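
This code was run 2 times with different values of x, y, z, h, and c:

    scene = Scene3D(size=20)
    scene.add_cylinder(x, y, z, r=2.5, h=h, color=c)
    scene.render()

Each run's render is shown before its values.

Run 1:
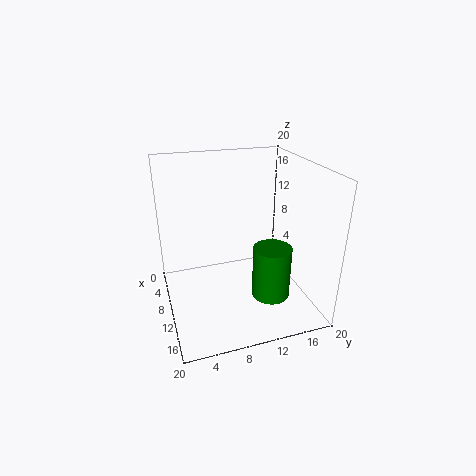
x = 15, y = 13, z = 3.5, h = 7, c = 'green'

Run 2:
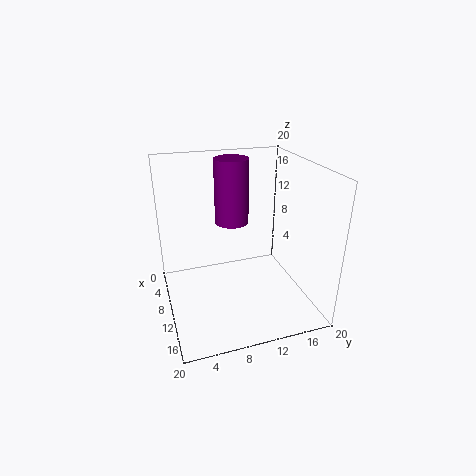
x = 5.5, y = 10.5, z = 10.5, h = 9.5, c = 'purple'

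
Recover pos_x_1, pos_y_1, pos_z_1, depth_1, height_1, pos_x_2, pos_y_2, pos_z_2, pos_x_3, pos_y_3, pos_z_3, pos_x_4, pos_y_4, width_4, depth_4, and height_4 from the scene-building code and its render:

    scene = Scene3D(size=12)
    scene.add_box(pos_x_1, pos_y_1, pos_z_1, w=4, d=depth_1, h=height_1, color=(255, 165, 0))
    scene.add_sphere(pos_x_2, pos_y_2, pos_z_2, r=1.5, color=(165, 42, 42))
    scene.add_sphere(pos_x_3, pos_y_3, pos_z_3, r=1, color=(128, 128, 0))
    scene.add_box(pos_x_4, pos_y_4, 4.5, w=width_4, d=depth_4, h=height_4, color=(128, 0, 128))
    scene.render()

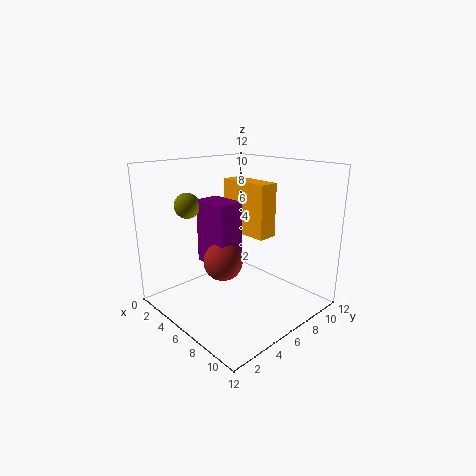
pos_x_1 = 5.5
pos_y_1 = 5
pos_z_1 = 7
depth_1 = 1.5
height_1 = 4
pos_x_2 = 7
pos_y_2 = 3.5
pos_z_2 = 5
pos_x_3 = 4
pos_y_3 = 2.5
pos_z_3 = 9
pos_x_4 = 4.5
pos_y_4 = 3
width_4 = 3
depth_4 = 2
height_4 = 5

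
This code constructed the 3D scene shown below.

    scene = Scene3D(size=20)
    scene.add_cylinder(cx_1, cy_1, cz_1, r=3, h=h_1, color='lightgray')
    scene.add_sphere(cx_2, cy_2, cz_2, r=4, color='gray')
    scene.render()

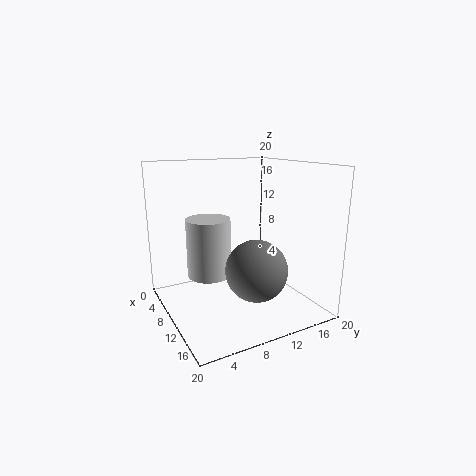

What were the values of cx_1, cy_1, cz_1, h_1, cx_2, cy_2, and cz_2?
cx_1 = 9; cy_1 = 6; cz_1 = 5; h_1 = 8; cx_2 = 15; cy_2 = 10; cz_2 = 7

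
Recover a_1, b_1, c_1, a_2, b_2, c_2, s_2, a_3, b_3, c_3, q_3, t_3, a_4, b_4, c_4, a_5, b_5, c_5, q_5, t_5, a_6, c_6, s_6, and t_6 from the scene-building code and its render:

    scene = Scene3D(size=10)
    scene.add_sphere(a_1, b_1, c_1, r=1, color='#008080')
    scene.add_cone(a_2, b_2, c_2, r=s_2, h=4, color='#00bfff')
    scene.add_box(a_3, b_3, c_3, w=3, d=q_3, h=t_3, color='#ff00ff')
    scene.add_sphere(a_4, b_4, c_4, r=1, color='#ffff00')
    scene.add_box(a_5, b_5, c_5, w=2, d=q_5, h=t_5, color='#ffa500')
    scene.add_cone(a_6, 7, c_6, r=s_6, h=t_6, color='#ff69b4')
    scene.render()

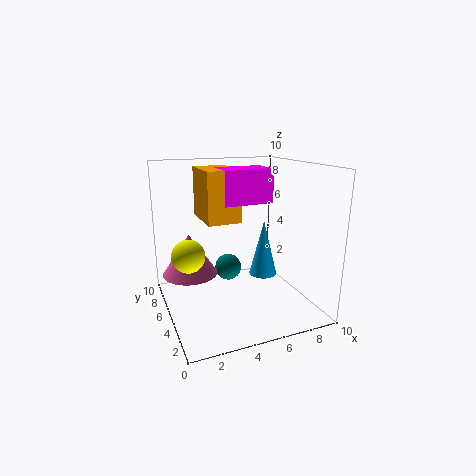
a_1 = 5
b_1 = 7
c_1 = 2
a_2 = 7
b_2 = 5
c_2 = 2
s_2 = 1
a_3 = 3
b_3 = 2
c_3 = 8
q_3 = 2
t_3 = 2
a_4 = 1
b_4 = 3
c_4 = 5
a_5 = 2
b_5 = 2
c_5 = 7
q_5 = 3
t_5 = 3
a_6 = 2
c_6 = 2
s_6 = 2
t_6 = 3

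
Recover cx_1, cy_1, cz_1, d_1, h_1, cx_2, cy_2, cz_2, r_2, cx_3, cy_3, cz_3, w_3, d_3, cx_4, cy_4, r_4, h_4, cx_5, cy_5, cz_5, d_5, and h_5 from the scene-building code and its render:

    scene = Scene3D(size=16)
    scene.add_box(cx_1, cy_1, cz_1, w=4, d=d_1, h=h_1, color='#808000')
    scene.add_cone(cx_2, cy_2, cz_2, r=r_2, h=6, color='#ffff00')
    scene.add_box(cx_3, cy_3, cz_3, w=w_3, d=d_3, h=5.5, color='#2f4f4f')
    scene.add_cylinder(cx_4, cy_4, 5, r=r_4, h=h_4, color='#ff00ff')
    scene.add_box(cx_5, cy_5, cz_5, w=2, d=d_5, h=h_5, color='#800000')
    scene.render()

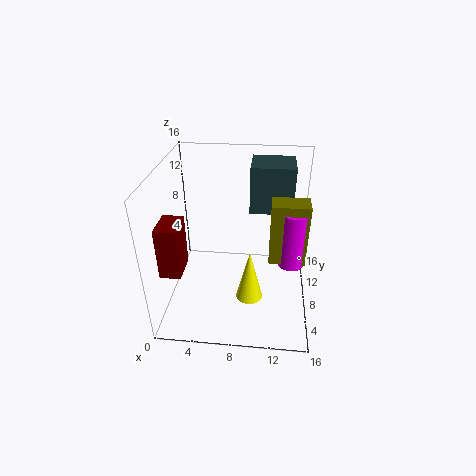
cx_1 = 11.5
cy_1 = 7
cz_1 = 5.5
d_1 = 2.5
h_1 = 7
cx_2 = 9.5
cy_2 = 6
cz_2 = 1.5
r_2 = 1.5
cx_3 = 9
cy_3 = 11
cz_3 = 9.5
w_3 = 5
d_3 = 4.5
cx_4 = 14
cy_4 = 8
r_4 = 1.5
h_4 = 6.5
cx_5 = 1.5
cy_5 = 0.5
cz_5 = 8
d_5 = 3
h_5 = 5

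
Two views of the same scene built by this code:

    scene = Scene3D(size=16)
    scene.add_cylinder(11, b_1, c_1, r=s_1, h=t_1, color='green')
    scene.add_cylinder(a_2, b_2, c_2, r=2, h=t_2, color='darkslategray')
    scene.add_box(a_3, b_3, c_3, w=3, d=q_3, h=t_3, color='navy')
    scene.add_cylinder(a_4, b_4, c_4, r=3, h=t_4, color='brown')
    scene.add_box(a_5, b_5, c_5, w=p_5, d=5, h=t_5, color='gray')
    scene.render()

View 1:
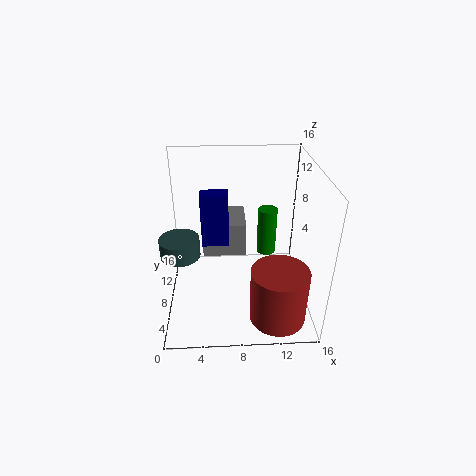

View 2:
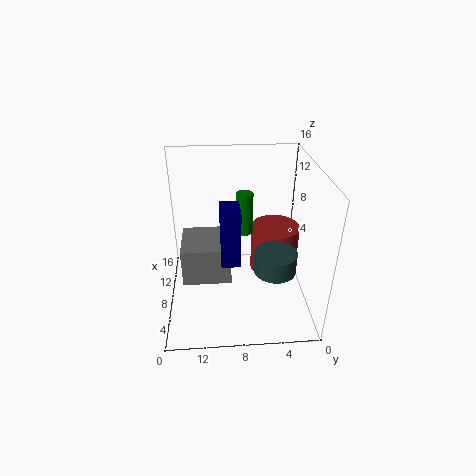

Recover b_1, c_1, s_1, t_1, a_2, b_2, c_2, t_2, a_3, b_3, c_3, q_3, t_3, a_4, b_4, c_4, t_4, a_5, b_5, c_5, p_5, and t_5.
b_1 = 7; c_1 = 7; s_1 = 1; t_1 = 5; a_2 = 2; b_2 = 5; c_2 = 8; t_2 = 2; a_3 = 4; b_3 = 8; c_3 = 7; q_3 = 2; t_3 = 6; a_4 = 12; b_4 = 3; c_4 = 1; t_4 = 6; a_5 = 4; b_5 = 9; c_5 = 5; p_5 = 5; t_5 = 4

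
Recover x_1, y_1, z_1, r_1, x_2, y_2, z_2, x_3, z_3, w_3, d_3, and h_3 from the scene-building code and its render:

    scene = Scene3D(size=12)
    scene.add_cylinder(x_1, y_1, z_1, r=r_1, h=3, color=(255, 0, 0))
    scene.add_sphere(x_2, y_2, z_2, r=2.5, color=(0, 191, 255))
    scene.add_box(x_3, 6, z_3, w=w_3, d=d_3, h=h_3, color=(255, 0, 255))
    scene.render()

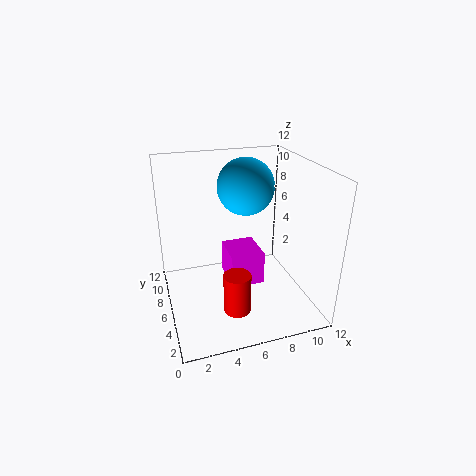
x_1 = 4.5, y_1 = 1.5, z_1 = 2.5, r_1 = 1, x_2 = 7.5, y_2 = 8.5, z_2 = 9.5, x_3 = 5.5, z_3 = 1, w_3 = 3, d_3 = 3.5, h_3 = 3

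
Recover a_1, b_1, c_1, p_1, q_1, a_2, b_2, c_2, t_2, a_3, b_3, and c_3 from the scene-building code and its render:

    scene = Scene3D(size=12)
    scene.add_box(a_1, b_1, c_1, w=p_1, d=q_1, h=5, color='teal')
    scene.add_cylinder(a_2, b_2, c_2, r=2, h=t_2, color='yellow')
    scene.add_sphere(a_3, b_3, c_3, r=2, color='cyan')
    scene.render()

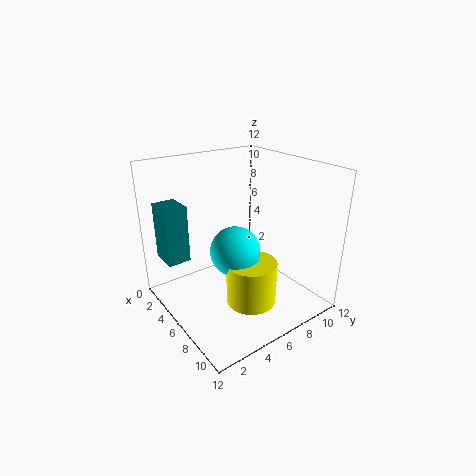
a_1 = 0.5; b_1 = 1; c_1 = 3.5; p_1 = 2.5; q_1 = 2; a_2 = 8.5; b_2 = 5.5; c_2 = 1.5; t_2 = 3.5; a_3 = 7; b_3 = 5; c_3 = 5.5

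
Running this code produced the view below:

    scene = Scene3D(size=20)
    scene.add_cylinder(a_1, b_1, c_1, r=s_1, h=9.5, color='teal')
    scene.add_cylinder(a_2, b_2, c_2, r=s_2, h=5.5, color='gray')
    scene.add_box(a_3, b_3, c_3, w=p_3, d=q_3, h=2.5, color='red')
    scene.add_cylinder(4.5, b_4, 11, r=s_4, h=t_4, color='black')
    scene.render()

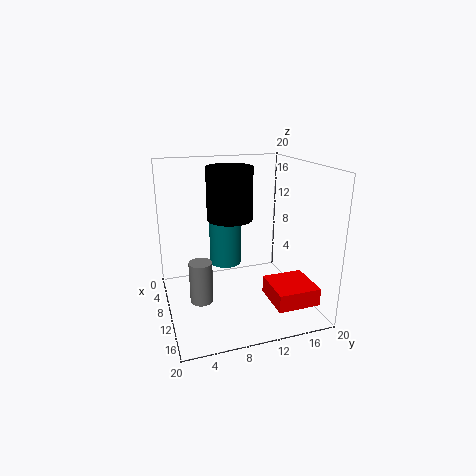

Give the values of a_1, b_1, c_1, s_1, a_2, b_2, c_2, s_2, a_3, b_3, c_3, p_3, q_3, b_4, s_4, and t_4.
a_1 = 3.5; b_1 = 10; c_1 = 3.5; s_1 = 2.5; a_2 = 13; b_2 = 4; c_2 = 3; s_2 = 1.5; a_3 = 11; b_3 = 13.5; c_3 = 1.5; p_3 = 6; q_3 = 6; b_4 = 10.5; s_4 = 3.5; t_4 = 8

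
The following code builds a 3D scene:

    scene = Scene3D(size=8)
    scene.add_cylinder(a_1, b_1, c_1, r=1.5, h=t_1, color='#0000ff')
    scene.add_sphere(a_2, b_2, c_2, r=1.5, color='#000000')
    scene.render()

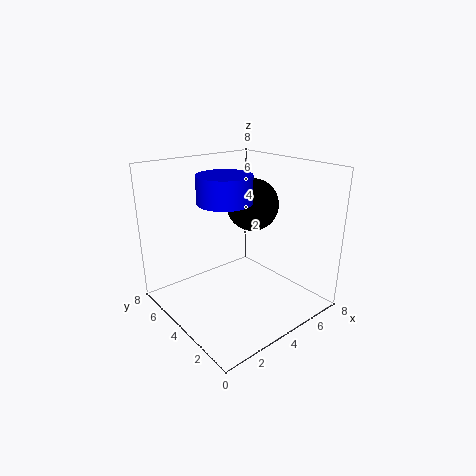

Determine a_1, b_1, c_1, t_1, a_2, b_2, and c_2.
a_1 = 3.5, b_1 = 4.5, c_1 = 6, t_1 = 1.5, a_2 = 5.5, b_2 = 4.5, c_2 = 5.5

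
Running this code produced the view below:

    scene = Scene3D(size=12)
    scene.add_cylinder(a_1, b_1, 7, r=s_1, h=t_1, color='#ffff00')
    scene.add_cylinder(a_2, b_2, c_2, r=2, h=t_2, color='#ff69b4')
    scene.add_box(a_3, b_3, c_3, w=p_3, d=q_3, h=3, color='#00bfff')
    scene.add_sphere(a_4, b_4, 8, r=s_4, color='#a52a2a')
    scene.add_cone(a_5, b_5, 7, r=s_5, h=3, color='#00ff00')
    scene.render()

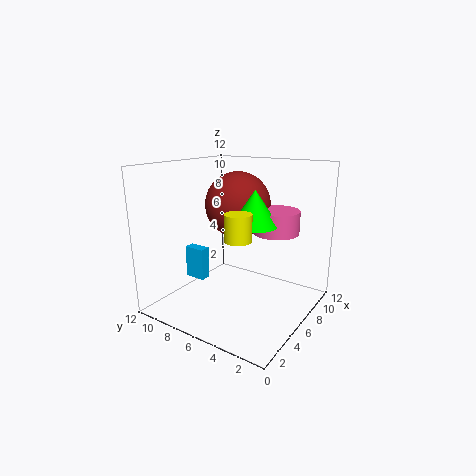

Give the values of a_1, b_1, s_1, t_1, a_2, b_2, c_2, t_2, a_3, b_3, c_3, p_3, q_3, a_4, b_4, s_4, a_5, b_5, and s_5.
a_1 = 3; b_1 = 4; s_1 = 1; t_1 = 2; a_2 = 9; b_2 = 4; c_2 = 6; t_2 = 2; a_3 = 6; b_3 = 10; c_3 = 1; p_3 = 1; q_3 = 2; a_4 = 9; b_4 = 8; s_4 = 3; a_5 = 7; b_5 = 5; s_5 = 2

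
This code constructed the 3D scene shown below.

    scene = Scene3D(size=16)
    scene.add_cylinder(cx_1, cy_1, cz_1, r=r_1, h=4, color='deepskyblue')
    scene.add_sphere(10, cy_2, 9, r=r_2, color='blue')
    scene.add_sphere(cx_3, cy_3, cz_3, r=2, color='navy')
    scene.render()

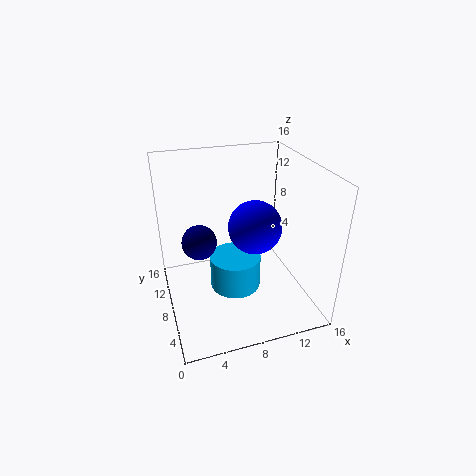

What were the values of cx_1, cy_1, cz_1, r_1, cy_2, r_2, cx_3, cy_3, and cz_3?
cx_1 = 8; cy_1 = 9; cz_1 = 1; r_1 = 3; cy_2 = 8; r_2 = 3; cx_3 = 4; cy_3 = 10; cz_3 = 7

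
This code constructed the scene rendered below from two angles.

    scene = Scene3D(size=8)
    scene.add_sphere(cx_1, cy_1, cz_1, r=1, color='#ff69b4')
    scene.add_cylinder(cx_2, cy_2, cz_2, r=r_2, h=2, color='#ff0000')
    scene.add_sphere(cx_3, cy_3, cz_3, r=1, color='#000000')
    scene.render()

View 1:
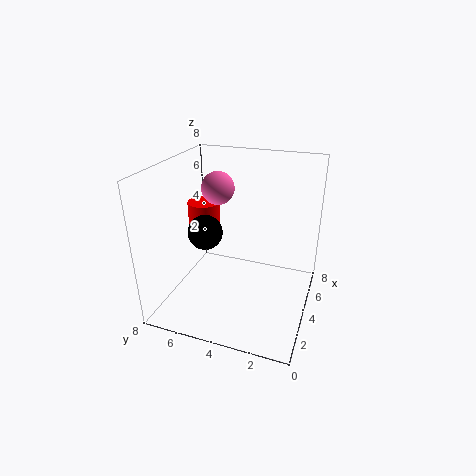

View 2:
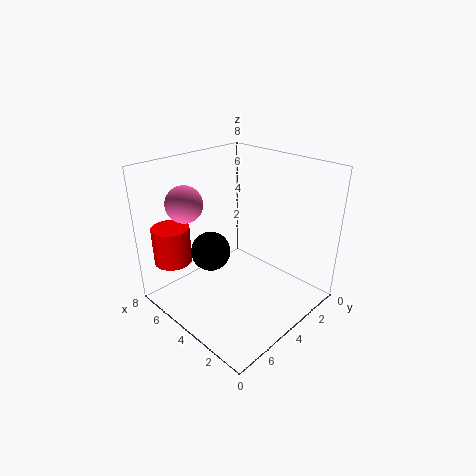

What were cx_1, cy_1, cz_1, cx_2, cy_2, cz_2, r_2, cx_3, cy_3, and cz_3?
cx_1 = 6; cy_1 = 6; cz_1 = 6; cx_2 = 6; cy_2 = 7; cz_2 = 3; r_2 = 1; cx_3 = 4; cy_3 = 6; cz_3 = 4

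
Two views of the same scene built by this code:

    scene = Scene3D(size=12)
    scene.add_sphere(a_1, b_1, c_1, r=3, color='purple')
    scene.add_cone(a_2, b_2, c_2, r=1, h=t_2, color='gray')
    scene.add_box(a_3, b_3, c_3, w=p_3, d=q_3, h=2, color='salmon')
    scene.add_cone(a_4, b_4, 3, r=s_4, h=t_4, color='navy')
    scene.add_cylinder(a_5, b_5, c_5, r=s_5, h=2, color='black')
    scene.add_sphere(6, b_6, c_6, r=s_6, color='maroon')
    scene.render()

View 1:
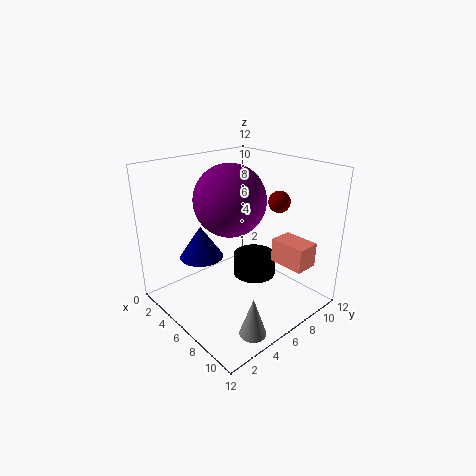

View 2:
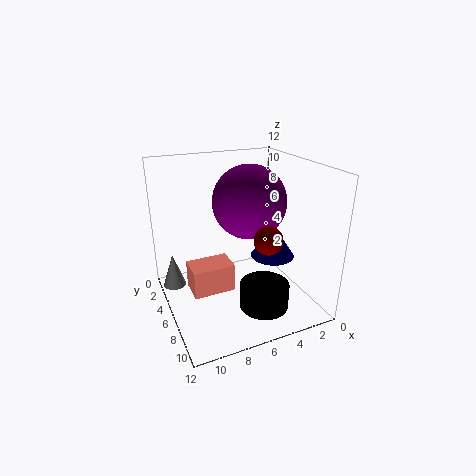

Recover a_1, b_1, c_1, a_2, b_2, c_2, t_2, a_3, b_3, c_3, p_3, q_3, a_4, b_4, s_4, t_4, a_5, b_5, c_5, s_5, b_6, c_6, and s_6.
a_1 = 5; b_1 = 6; c_1 = 9; a_2 = 11; b_2 = 3; c_2 = 1; t_2 = 3; a_3 = 8; b_3 = 8; c_3 = 4; p_3 = 3; q_3 = 2; a_4 = 2; b_4 = 5; s_4 = 2; t_4 = 3; a_5 = 5; b_5 = 9; c_5 = 1; s_5 = 2; b_6 = 11; c_6 = 8; s_6 = 1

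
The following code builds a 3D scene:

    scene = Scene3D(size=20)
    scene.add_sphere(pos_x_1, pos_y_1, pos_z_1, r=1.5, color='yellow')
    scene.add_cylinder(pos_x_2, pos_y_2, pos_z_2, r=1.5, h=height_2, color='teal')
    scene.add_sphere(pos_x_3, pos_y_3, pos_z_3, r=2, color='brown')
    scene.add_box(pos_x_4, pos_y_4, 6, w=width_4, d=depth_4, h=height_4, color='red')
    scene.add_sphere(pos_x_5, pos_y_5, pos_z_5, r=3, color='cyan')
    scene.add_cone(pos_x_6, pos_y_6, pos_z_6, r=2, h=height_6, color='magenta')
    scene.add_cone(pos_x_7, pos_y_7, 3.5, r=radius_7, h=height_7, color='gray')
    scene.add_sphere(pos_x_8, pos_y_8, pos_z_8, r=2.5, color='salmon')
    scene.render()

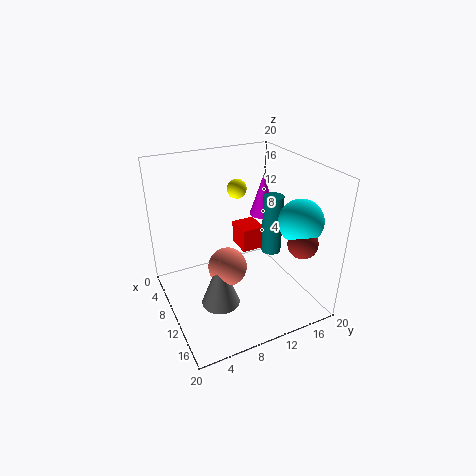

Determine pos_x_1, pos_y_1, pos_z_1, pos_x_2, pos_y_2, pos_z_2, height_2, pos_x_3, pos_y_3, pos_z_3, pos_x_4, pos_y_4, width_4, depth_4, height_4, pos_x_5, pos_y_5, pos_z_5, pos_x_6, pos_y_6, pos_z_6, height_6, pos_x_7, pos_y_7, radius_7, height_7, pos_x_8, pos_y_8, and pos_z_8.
pos_x_1 = 3.5
pos_y_1 = 13
pos_z_1 = 14.5
pos_x_2 = 8.5
pos_y_2 = 16.5
pos_z_2 = 5.5
height_2 = 9
pos_x_3 = 16
pos_y_3 = 16.5
pos_z_3 = 10.5
pos_x_4 = 4
pos_y_4 = 12
width_4 = 4
depth_4 = 3.5
height_4 = 3.5
pos_x_5 = 14.5
pos_y_5 = 17
pos_z_5 = 13
pos_x_6 = 5.5
pos_y_6 = 16.5
pos_z_6 = 10.5
height_6 = 6.5
pos_x_7 = 14
pos_y_7 = 5.5
radius_7 = 2.5
height_7 = 6.5
pos_x_8 = 13
pos_y_8 = 7
pos_z_8 = 8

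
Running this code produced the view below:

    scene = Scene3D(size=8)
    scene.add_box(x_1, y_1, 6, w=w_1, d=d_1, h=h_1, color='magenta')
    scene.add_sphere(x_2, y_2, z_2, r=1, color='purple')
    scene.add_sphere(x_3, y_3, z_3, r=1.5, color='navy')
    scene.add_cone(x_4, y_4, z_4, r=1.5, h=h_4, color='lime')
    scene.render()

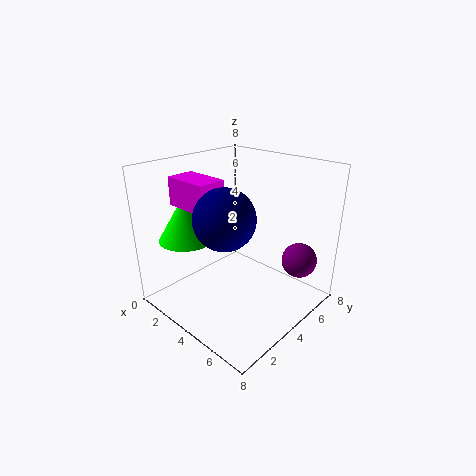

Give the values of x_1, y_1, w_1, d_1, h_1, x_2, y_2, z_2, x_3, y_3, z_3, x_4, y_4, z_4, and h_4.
x_1 = 1.5, y_1 = 1.5, w_1 = 2.5, d_1 = 1.5, h_1 = 1.5, x_2 = 6.5, y_2 = 6.5, z_2 = 2.5, x_3 = 5, y_3 = 2, z_3 = 6, x_4 = 2, y_4 = 2, z_4 = 4, h_4 = 2.5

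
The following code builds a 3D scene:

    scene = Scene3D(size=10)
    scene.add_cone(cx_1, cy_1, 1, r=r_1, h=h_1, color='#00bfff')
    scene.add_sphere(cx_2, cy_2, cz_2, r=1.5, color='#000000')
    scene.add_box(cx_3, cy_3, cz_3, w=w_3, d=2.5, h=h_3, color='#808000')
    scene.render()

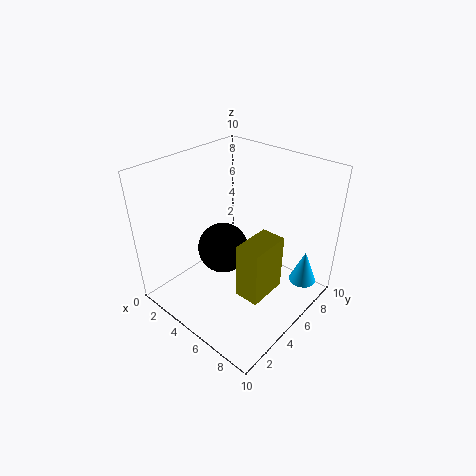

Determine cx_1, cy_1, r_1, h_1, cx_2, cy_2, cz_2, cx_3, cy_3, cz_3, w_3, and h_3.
cx_1 = 8.5; cy_1 = 8.5; r_1 = 1; h_1 = 2.5; cx_2 = 6; cy_2 = 2.5; cz_2 = 6; cx_3 = 7.5; cy_3 = 2; cz_3 = 3.5; w_3 = 1.5; h_3 = 3.5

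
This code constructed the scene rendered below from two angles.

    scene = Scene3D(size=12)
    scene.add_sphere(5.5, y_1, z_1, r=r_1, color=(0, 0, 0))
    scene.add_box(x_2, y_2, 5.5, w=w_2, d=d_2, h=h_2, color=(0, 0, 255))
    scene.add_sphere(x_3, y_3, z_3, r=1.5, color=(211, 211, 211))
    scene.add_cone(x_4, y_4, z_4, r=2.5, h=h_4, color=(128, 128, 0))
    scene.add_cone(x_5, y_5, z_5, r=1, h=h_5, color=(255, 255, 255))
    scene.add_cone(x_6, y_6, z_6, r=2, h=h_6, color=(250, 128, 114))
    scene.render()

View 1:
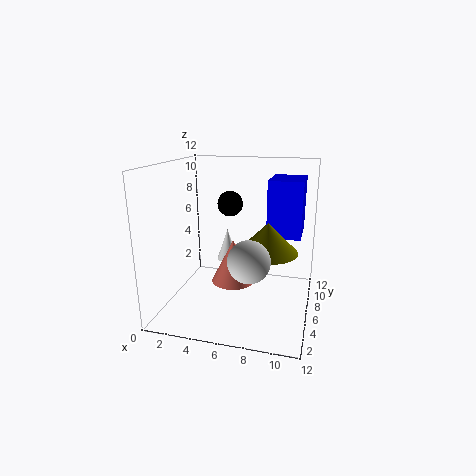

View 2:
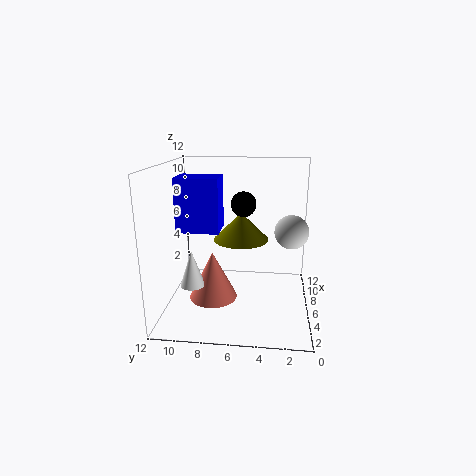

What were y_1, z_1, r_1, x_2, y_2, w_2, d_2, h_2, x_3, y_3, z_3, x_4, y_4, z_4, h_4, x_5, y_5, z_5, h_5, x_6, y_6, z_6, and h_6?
y_1 = 5.5; z_1 = 9; r_1 = 1; x_2 = 8; y_2 = 8; w_2 = 3; d_2 = 4; h_2 = 5; x_3 = 8; y_3 = 1.5; z_3 = 6; x_4 = 8.5; y_4 = 6; z_4 = 5; h_4 = 2.5; x_5 = 4; y_5 = 9.5; z_5 = 2.5; h_5 = 3; x_6 = 5; y_6 = 8; z_6 = 1; h_6 = 4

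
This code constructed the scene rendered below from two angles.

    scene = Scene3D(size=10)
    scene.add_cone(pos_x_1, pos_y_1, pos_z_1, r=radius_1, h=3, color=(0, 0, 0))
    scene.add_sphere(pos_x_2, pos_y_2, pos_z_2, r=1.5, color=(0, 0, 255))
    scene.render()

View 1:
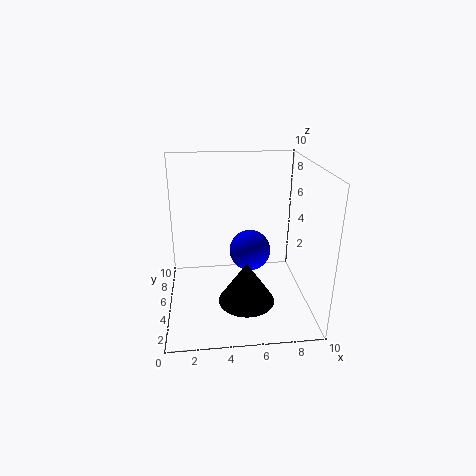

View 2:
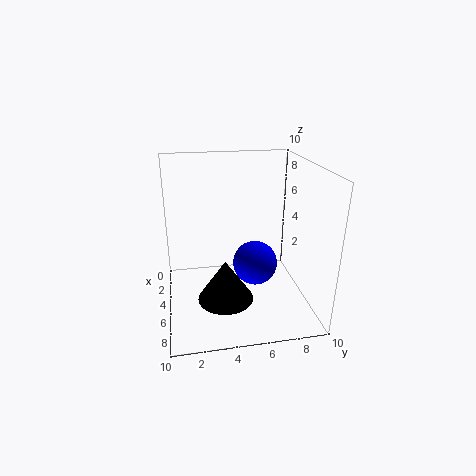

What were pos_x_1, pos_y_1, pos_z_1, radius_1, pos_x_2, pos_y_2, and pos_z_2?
pos_x_1 = 5.5; pos_y_1 = 4; pos_z_1 = 0.5; radius_1 = 2; pos_x_2 = 6; pos_y_2 = 6; pos_z_2 = 3.5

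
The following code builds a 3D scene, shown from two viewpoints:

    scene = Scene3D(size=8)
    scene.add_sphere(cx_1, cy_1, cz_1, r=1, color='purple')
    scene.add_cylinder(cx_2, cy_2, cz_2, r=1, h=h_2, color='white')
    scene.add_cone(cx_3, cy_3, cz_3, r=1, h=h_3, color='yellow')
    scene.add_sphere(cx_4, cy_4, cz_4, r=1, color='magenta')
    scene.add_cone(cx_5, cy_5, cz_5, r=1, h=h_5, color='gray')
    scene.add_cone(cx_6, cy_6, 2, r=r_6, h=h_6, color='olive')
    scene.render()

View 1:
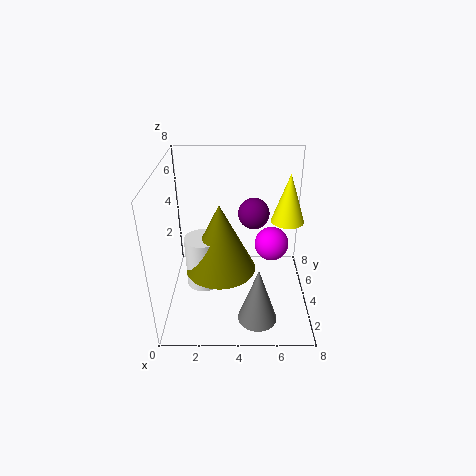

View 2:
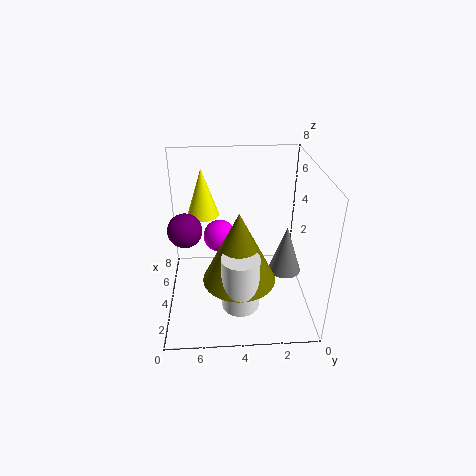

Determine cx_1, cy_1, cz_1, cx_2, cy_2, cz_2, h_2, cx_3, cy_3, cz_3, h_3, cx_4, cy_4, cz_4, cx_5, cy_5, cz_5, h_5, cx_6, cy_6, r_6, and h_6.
cx_1 = 5, cy_1 = 7, cz_1 = 4, cx_2 = 2, cy_2 = 4, cz_2 = 1, h_2 = 3, cx_3 = 7, cy_3 = 6, cz_3 = 4, h_3 = 3, cx_4 = 6, cy_4 = 5, cz_4 = 3, cx_5 = 5, cy_5 = 1, cz_5 = 1, h_5 = 3, cx_6 = 3, cy_6 = 4, r_6 = 2, h_6 = 4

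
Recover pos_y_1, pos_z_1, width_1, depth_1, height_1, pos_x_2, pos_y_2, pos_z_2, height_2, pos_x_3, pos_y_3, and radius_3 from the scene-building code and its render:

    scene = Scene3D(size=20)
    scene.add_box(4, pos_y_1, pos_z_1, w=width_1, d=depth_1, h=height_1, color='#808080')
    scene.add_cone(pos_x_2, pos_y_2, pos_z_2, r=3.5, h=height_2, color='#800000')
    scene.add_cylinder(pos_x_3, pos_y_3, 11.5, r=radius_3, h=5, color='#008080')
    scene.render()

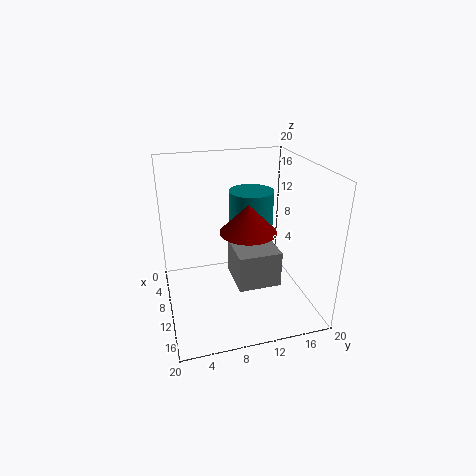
pos_y_1 = 10, pos_z_1 = 1.5, width_1 = 7, depth_1 = 6.5, height_1 = 5.5, pos_x_2 = 14.5, pos_y_2 = 10, pos_z_2 = 13, height_2 = 3.5, pos_x_3 = 9.5, pos_y_3 = 12, radius_3 = 3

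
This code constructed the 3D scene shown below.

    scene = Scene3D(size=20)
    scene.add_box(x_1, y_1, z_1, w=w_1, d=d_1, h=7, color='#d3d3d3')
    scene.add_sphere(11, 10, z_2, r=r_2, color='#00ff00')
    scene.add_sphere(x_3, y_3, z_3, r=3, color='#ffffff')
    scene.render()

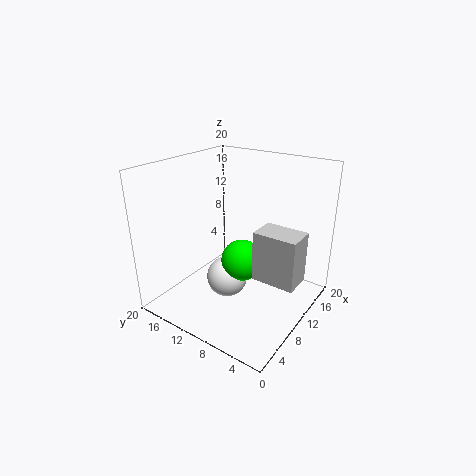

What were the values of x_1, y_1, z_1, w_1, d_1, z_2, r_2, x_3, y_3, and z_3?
x_1 = 9; y_1 = 1; z_1 = 5; w_1 = 4; d_1 = 6; z_2 = 6; r_2 = 3; x_3 = 10; y_3 = 12; z_3 = 3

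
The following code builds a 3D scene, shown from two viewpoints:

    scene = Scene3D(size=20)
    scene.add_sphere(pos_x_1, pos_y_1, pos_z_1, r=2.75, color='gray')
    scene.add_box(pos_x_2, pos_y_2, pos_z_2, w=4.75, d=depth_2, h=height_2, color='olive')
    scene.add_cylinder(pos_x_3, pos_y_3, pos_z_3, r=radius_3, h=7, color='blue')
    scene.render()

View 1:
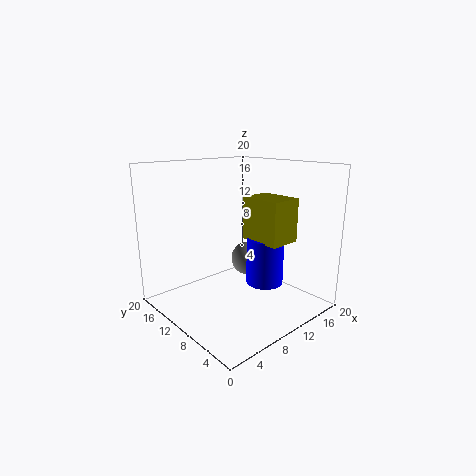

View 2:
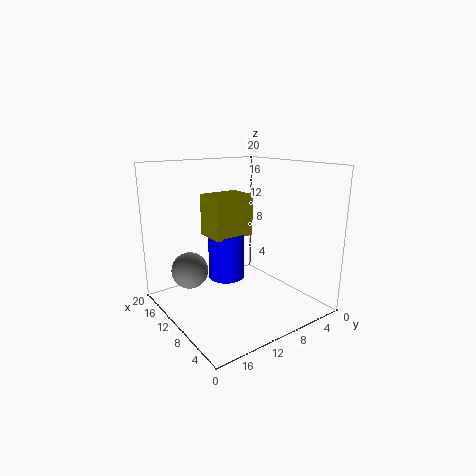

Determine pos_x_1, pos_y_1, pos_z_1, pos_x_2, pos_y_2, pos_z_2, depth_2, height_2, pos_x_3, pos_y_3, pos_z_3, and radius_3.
pos_x_1 = 16.25; pos_y_1 = 14.5; pos_z_1 = 4; pos_x_2 = 12.5; pos_y_2 = 5.5; pos_z_2 = 9; depth_2 = 6.25; height_2 = 6.25; pos_x_3 = 14.5; pos_y_3 = 9; pos_z_3 = 2.25; radius_3 = 2.75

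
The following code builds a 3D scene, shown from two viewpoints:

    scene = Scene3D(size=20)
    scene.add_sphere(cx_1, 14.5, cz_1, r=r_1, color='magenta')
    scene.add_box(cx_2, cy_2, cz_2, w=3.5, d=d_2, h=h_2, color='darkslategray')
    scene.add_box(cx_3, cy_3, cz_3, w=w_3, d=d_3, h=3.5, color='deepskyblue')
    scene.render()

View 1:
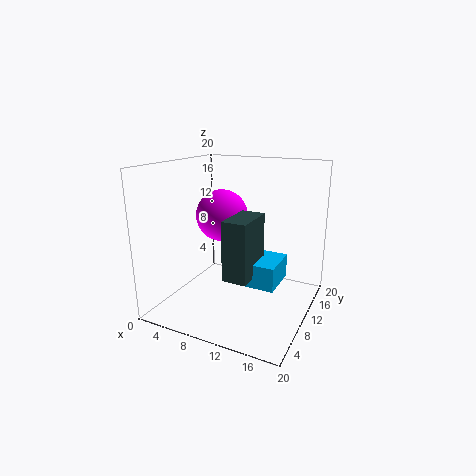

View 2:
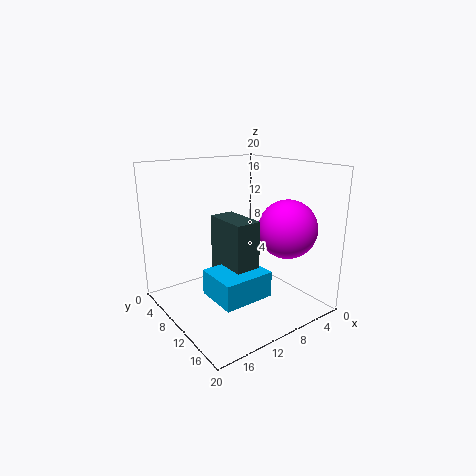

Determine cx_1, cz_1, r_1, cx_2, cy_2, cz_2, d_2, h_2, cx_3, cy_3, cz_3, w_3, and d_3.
cx_1 = 5
cz_1 = 11.5
r_1 = 4
cx_2 = 9
cy_2 = 7
cz_2 = 4.5
d_2 = 6.5
h_2 = 8.5
cx_3 = 8.5
cy_3 = 9.5
cz_3 = 3
w_3 = 7
d_3 = 6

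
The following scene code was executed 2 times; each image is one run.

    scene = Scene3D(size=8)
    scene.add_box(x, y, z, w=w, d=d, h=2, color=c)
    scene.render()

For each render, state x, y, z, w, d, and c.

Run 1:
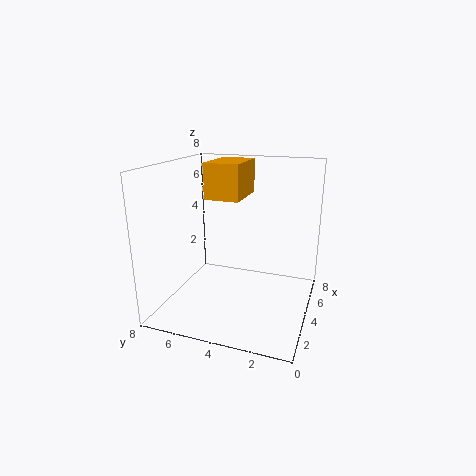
x = 4, y = 4, z = 6, w = 3, d = 2, c = 'orange'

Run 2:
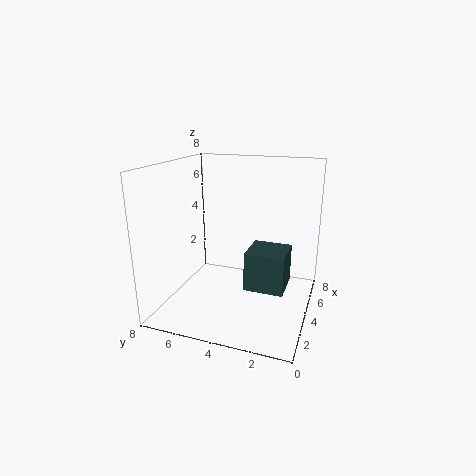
x = 2, y = 1, z = 2, w = 2, d = 2, c = 'darkslategray'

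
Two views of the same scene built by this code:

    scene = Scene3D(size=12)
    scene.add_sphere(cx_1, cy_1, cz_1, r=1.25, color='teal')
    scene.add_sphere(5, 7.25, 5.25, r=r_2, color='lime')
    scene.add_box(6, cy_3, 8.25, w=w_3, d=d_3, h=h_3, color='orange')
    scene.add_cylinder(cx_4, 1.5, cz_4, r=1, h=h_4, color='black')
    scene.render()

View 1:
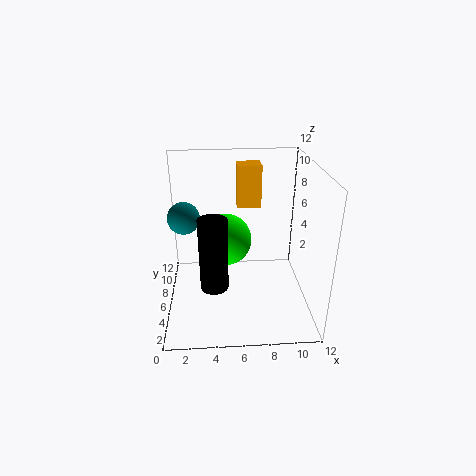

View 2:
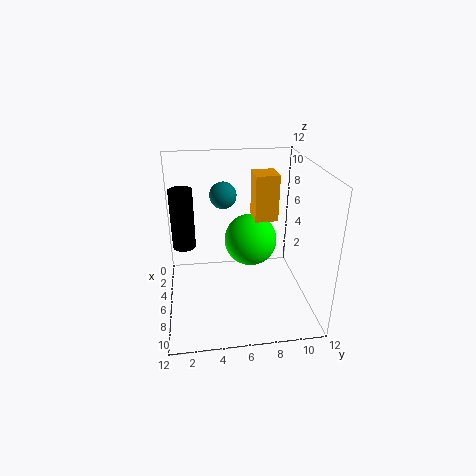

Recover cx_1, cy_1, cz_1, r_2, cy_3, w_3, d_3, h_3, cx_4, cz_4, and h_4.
cx_1 = 1.75
cy_1 = 5.25
cz_1 = 8.25
r_2 = 2.25
cy_3 = 7
w_3 = 2
d_3 = 1.75
h_3 = 3.5
cx_4 = 4
cz_4 = 4.5
h_4 = 5.25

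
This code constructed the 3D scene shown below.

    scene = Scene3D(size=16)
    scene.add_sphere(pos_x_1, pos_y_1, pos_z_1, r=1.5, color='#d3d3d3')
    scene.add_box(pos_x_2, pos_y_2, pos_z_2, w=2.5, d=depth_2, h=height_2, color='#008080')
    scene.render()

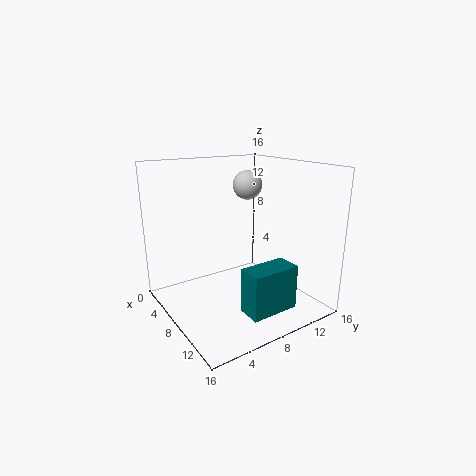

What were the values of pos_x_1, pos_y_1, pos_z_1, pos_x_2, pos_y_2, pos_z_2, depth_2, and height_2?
pos_x_1 = 9
pos_y_1 = 8.5
pos_z_1 = 14
pos_x_2 = 13
pos_y_2 = 5
pos_z_2 = 2.5
depth_2 = 5
height_2 = 4.5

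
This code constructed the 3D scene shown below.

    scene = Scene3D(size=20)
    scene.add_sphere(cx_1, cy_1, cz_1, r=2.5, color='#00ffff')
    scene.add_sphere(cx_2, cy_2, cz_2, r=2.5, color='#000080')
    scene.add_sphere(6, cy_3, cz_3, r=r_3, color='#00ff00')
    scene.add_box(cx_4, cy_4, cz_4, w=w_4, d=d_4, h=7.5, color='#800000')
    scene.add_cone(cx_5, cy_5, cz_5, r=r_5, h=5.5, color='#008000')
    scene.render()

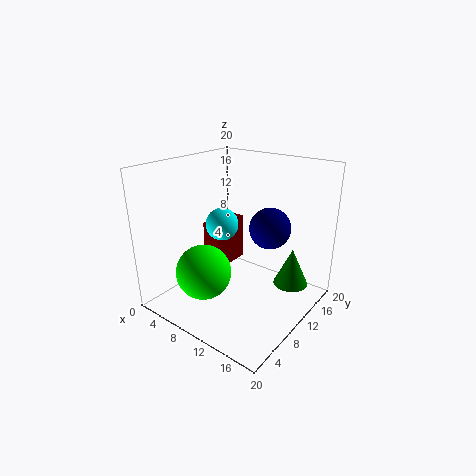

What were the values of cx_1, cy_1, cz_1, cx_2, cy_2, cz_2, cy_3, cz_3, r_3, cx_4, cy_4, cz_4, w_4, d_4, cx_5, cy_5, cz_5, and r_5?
cx_1 = 5; cy_1 = 12.5; cz_1 = 10; cx_2 = 16; cy_2 = 8.5; cz_2 = 13.5; cy_3 = 7; cz_3 = 4.5; r_3 = 4; cx_4 = 1.5; cy_4 = 12; cz_4 = 2; w_4 = 3; d_4 = 6.5; cx_5 = 16; cy_5 = 15; cz_5 = 2.5; r_5 = 2.5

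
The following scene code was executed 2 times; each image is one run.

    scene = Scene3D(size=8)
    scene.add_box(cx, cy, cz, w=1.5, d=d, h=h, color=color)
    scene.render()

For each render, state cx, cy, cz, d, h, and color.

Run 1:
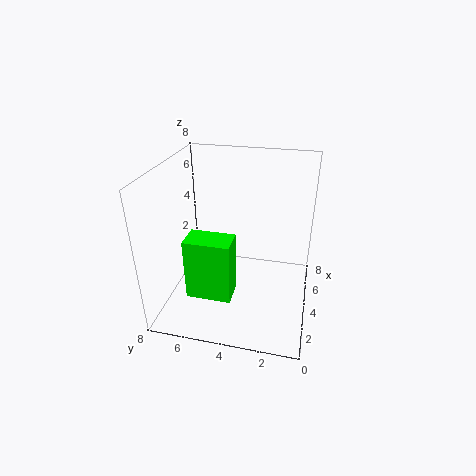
cx = 2; cy = 4; cz = 1; d = 2.5; h = 3.5; color = 'lime'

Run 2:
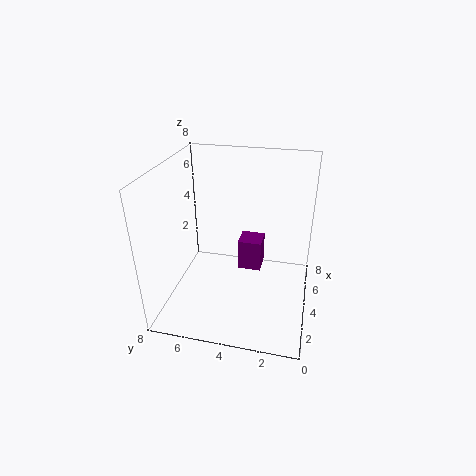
cx = 6; cy = 3; cz = 0.5; d = 1.5; h = 2; color = 'purple'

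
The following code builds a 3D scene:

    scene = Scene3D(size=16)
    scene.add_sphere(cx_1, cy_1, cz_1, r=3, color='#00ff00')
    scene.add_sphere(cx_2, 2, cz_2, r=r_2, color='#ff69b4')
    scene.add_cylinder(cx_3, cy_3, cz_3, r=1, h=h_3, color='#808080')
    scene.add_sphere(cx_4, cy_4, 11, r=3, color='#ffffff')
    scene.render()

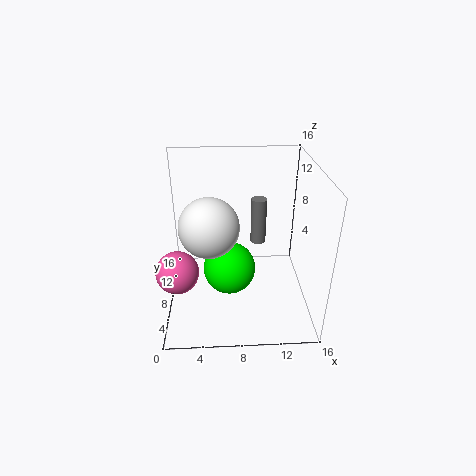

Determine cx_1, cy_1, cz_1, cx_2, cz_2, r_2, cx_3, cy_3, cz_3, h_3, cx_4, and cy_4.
cx_1 = 7
cy_1 = 8
cz_1 = 4
cx_2 = 2
cz_2 = 8
r_2 = 2
cx_3 = 11
cy_3 = 14
cz_3 = 4
h_3 = 6
cx_4 = 5
cy_4 = 5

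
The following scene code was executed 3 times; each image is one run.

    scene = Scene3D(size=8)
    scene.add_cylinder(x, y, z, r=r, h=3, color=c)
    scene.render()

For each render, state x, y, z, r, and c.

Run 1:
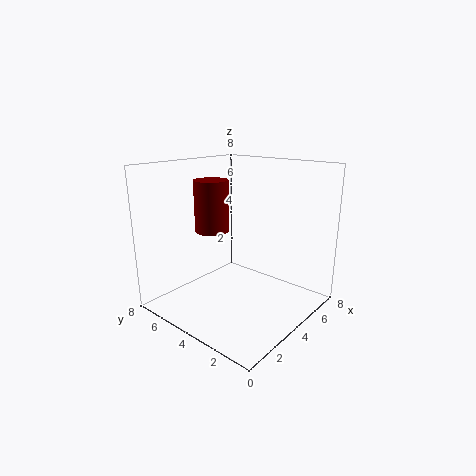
x = 4; y = 6; z = 4; r = 1; c = 'maroon'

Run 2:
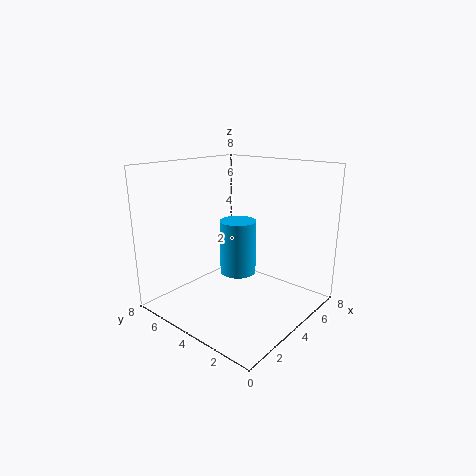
x = 4; y = 4; z = 2; r = 1; c = 'deepskyblue'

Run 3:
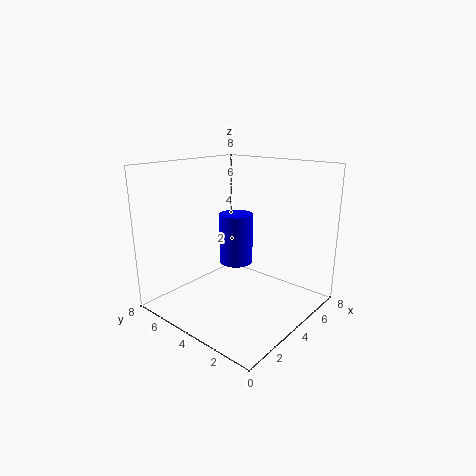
x = 5; y = 5; z = 2; r = 1; c = 'blue'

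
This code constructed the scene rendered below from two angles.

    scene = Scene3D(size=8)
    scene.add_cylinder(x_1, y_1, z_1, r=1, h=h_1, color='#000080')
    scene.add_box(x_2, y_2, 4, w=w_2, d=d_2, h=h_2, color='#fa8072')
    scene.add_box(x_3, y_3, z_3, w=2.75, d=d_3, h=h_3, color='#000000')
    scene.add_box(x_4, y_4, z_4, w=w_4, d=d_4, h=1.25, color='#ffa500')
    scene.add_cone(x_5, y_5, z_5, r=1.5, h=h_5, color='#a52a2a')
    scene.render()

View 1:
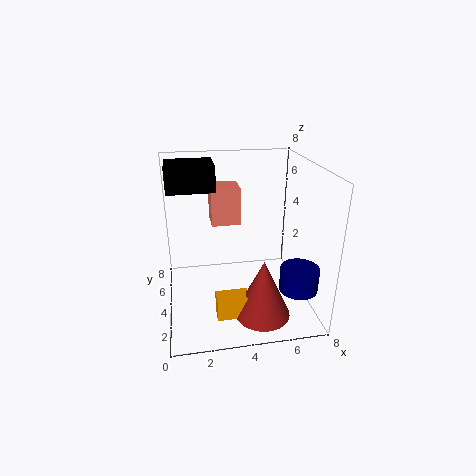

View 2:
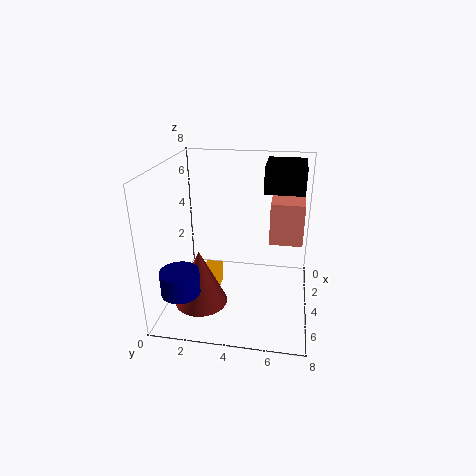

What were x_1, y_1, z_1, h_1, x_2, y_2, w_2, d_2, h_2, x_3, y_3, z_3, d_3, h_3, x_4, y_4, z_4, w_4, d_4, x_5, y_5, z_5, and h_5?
x_1 = 6.75, y_1 = 1.5, z_1 = 2, h_1 = 1.25, x_2 = 2.75, y_2 = 5.75, w_2 = 1.75, d_2 = 1.75, h_2 = 2.25, x_3 = 0.25, y_3 = 5.25, z_3 = 6.25, d_3 = 2.25, h_3 = 1.5, x_4 = 2.5, y_4 = 1.75, z_4 = 0.25, w_4 = 1.75, d_4 = 1, x_5 = 5, y_5 = 2, z_5 = 0.25, h_5 = 3.25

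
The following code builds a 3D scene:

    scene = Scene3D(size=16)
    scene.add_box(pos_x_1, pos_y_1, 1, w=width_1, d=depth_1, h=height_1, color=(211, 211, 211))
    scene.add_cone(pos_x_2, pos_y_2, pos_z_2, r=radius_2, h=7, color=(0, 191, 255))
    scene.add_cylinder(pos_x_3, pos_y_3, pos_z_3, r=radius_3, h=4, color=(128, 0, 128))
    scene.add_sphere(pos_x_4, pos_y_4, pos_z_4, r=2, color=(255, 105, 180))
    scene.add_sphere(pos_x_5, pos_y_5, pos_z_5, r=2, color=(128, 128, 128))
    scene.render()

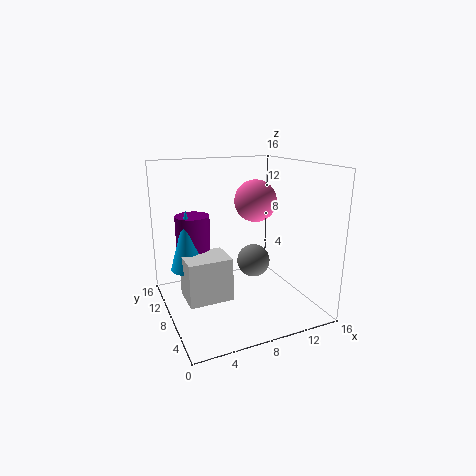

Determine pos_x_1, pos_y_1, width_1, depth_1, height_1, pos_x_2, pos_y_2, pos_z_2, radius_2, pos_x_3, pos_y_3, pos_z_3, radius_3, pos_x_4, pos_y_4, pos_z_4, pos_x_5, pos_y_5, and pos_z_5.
pos_x_1 = 2; pos_y_1 = 7; width_1 = 5; depth_1 = 4; height_1 = 5; pos_x_2 = 3; pos_y_2 = 11; pos_z_2 = 4; radius_2 = 2; pos_x_3 = 4; pos_y_3 = 12; pos_z_3 = 6; radius_3 = 2; pos_x_4 = 8; pos_y_4 = 4; pos_z_4 = 13; pos_x_5 = 11; pos_y_5 = 10; pos_z_5 = 4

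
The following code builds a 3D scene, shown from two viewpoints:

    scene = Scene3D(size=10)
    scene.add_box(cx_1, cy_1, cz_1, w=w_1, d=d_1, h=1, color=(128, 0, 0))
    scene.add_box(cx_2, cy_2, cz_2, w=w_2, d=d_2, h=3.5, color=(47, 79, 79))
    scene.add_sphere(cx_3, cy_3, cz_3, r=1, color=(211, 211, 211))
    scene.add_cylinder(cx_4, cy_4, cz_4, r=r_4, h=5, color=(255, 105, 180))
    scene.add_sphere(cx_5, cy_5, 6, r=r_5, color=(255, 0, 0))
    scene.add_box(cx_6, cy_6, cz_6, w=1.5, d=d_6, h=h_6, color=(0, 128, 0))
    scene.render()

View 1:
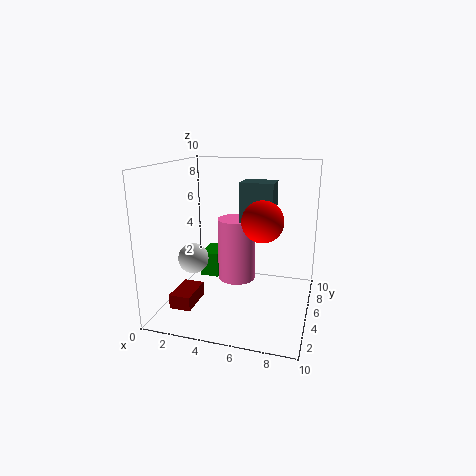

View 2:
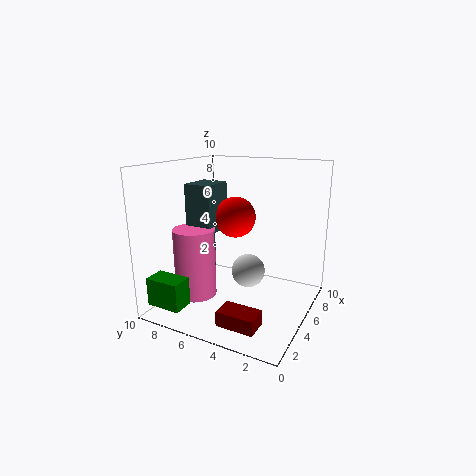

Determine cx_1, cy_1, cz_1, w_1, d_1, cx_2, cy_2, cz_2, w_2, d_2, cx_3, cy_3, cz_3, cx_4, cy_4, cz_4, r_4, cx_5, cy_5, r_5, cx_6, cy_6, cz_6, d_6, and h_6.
cx_1 = 1
cy_1 = 2
cz_1 = 0.5
w_1 = 1.5
d_1 = 2.5
cx_2 = 4.5
cy_2 = 7
cz_2 = 5
w_2 = 2.5
d_2 = 2
cx_3 = 2.5
cy_3 = 3
cz_3 = 4
cx_4 = 4
cy_4 = 8
cz_4 = 0.5
r_4 = 1.5
cx_5 = 6.5
cy_5 = 6
r_5 = 1.5
cx_6 = 1
cy_6 = 7.5
cz_6 = 0.5
d_6 = 2.5
h_6 = 2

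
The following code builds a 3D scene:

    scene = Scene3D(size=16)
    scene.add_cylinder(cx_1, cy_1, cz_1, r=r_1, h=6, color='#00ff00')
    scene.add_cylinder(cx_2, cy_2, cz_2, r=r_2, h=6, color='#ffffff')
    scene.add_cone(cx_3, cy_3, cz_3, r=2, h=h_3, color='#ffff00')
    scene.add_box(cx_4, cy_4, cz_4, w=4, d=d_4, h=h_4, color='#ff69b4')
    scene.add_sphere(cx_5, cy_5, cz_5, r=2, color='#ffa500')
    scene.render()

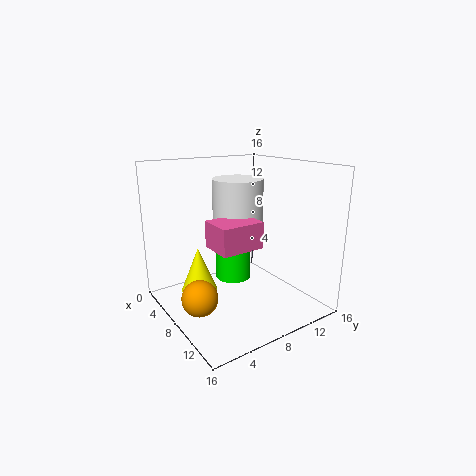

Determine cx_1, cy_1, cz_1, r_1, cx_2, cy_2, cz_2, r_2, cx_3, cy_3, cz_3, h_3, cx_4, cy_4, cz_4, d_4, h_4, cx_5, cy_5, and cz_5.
cx_1 = 7
cy_1 = 8
cz_1 = 3
r_1 = 2
cx_2 = 5
cy_2 = 10
cz_2 = 8
r_2 = 3
cx_3 = 6
cy_3 = 4
cz_3 = 2
h_3 = 5
cx_4 = 6
cy_4 = 5
cz_4 = 7
d_4 = 5
h_4 = 3
cx_5 = 8
cy_5 = 3
cz_5 = 2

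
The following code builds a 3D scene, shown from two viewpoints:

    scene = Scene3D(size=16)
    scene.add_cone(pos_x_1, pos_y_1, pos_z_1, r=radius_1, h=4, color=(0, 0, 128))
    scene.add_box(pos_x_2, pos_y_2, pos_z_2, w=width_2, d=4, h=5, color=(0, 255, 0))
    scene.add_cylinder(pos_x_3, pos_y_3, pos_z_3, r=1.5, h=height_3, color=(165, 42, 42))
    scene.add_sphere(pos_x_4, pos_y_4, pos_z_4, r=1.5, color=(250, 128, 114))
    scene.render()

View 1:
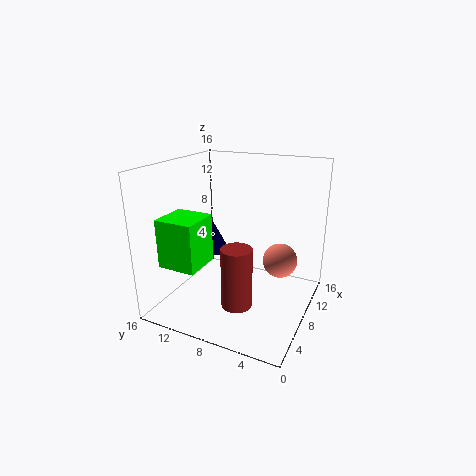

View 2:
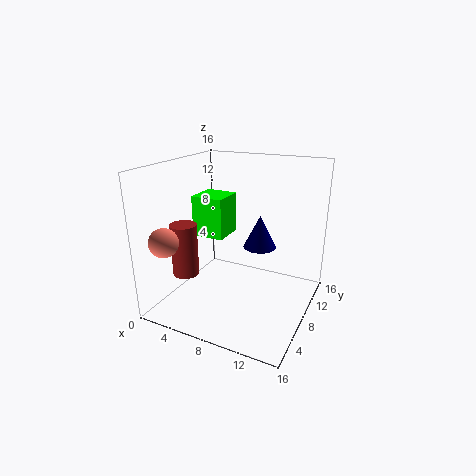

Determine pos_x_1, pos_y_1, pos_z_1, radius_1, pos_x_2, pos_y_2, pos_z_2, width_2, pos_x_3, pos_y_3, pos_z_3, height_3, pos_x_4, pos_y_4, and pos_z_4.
pos_x_1 = 9
pos_y_1 = 12
pos_z_1 = 5.5
radius_1 = 2
pos_x_2 = 1
pos_y_2 = 9.5
pos_z_2 = 6.5
width_2 = 4
pos_x_3 = 2.5
pos_y_3 = 5.5
pos_z_3 = 3.5
height_3 = 6
pos_x_4 = 3
pos_y_4 = 1.5
pos_z_4 = 9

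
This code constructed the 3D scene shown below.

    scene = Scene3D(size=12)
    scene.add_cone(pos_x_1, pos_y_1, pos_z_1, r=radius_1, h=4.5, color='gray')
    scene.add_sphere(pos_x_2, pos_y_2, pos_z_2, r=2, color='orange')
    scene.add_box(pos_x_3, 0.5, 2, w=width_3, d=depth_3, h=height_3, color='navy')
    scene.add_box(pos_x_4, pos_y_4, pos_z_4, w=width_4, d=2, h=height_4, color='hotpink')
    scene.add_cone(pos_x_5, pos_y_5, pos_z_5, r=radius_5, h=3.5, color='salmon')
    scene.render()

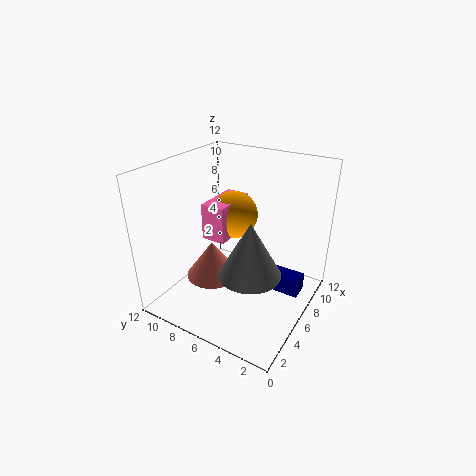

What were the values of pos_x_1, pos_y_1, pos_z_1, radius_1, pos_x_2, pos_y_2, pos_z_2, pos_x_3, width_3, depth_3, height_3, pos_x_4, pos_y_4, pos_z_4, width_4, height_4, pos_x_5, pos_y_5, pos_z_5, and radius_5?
pos_x_1 = 4.5
pos_y_1 = 4
pos_z_1 = 4
radius_1 = 2.5
pos_x_2 = 7
pos_y_2 = 7
pos_z_2 = 7.5
pos_x_3 = 6
width_3 = 1.5
depth_3 = 3.5
height_3 = 1.5
pos_x_4 = 4.5
pos_y_4 = 6.5
pos_z_4 = 6
width_4 = 4
height_4 = 3
pos_x_5 = 7
pos_y_5 = 9.5
pos_z_5 = 0.5
radius_5 = 2.5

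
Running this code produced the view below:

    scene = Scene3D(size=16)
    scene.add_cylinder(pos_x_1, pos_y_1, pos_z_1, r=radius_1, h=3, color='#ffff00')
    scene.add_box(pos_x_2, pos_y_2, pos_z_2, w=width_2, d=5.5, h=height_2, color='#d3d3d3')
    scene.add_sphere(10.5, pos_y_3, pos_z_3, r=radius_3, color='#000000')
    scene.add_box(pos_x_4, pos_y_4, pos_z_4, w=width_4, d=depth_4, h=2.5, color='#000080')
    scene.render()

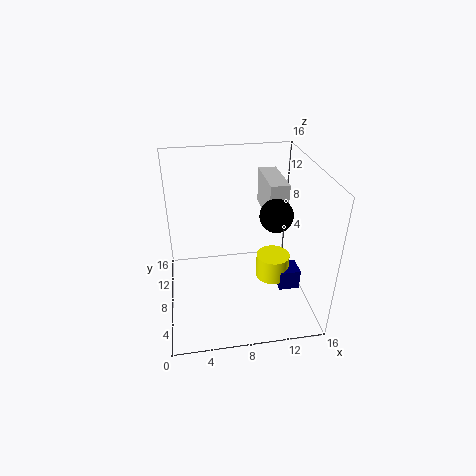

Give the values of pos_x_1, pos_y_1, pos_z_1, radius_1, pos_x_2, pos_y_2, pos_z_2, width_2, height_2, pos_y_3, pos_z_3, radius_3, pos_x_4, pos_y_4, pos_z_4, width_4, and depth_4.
pos_x_1 = 12.5, pos_y_1 = 9, pos_z_1 = 1.5, radius_1 = 2, pos_x_2 = 11, pos_y_2 = 6.5, pos_z_2 = 10.5, width_2 = 2, height_2 = 4, pos_y_3 = 2.5, pos_z_3 = 13.5, radius_3 = 1.5, pos_x_4 = 13, pos_y_4 = 7, pos_z_4 = 0.5, width_4 = 2.5, depth_4 = 2.5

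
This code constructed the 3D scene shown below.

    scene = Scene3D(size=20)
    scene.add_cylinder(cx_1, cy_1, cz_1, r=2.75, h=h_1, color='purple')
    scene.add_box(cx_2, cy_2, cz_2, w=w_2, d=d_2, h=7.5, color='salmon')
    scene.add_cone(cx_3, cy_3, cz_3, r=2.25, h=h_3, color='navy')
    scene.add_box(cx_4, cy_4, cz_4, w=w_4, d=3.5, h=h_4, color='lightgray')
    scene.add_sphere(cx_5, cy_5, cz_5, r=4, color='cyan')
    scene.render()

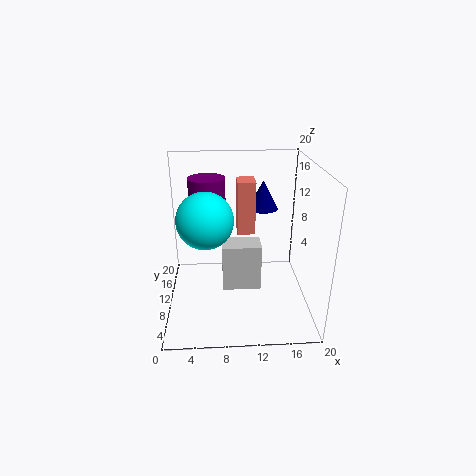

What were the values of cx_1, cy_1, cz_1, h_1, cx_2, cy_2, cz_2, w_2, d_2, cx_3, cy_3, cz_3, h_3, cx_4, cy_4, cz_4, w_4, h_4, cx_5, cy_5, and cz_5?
cx_1 = 5.75; cy_1 = 15.75; cz_1 = 10.75; h_1 = 6.25; cx_2 = 10; cy_2 = 11; cz_2 = 10; w_2 = 2.5; d_2 = 3.25; cx_3 = 14; cy_3 = 14.75; cz_3 = 12.5; h_3 = 4.25; cx_4 = 7.75; cy_4 = 8.75; cz_4 = 2.25; w_4 = 5.5; h_4 = 6.75; cx_5 = 5.5; cy_5 = 11; cz_5 = 12.25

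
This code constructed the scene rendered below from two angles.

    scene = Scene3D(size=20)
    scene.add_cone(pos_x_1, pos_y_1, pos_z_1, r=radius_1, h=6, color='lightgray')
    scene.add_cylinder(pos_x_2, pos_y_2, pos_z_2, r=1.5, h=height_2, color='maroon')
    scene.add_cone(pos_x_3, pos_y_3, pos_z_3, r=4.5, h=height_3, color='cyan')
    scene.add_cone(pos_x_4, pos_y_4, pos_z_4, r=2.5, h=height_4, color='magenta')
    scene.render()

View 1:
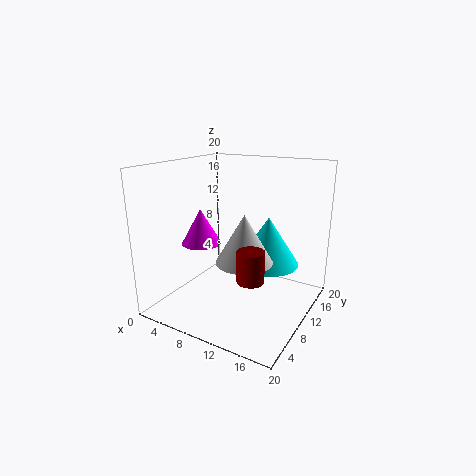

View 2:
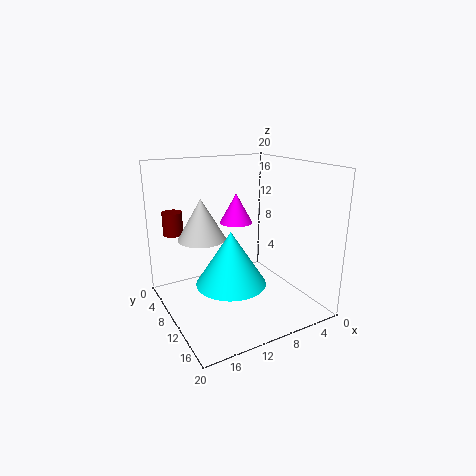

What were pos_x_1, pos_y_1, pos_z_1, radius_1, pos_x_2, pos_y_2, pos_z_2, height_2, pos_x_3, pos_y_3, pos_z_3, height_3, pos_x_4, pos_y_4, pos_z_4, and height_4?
pos_x_1 = 13.5, pos_y_1 = 5.5, pos_z_1 = 9, radius_1 = 3.5, pos_x_2 = 16.5, pos_y_2 = 1.5, pos_z_2 = 9, height_2 = 3.5, pos_x_3 = 13, pos_y_3 = 13.5, pos_z_3 = 5.5, height_3 = 7, pos_x_4 = 7.5, pos_y_4 = 5, pos_z_4 = 10.5, height_4 = 4.5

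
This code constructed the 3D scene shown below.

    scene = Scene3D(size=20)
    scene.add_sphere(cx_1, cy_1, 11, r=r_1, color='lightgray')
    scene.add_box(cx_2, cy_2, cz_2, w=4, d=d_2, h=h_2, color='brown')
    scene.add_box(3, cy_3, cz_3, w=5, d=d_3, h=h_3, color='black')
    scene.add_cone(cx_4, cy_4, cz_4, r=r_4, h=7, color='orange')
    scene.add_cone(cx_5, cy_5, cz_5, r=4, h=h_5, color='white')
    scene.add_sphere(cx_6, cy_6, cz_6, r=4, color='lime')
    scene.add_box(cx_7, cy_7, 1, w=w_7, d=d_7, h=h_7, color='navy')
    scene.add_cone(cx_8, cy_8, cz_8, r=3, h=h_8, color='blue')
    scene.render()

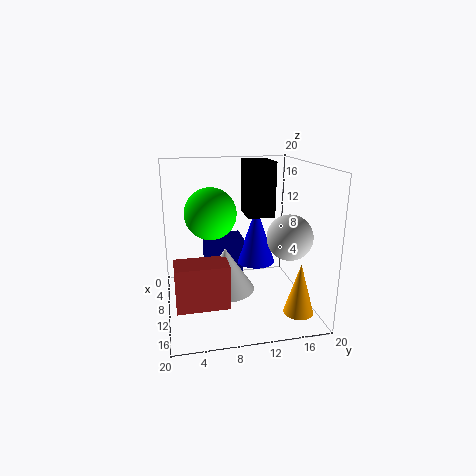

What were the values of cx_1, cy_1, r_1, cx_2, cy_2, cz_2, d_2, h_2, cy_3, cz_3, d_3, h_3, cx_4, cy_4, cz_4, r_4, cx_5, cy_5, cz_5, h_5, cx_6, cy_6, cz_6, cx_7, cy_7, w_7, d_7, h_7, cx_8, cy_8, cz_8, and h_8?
cx_1 = 14; cy_1 = 16; r_1 = 3; cx_2 = 11; cy_2 = 1; cz_2 = 2; d_2 = 7; h_2 = 6; cy_3 = 12; cz_3 = 12; d_3 = 4; h_3 = 8; cx_4 = 16; cy_4 = 17; cz_4 = 1; r_4 = 2; cx_5 = 11; cy_5 = 8; cz_5 = 3; h_5 = 6; cx_6 = 4; cy_6 = 7; cz_6 = 12; cx_7 = 1; cy_7 = 6; w_7 = 4; d_7 = 6; h_7 = 7; cx_8 = 5; cy_8 = 14; cz_8 = 4; h_8 = 9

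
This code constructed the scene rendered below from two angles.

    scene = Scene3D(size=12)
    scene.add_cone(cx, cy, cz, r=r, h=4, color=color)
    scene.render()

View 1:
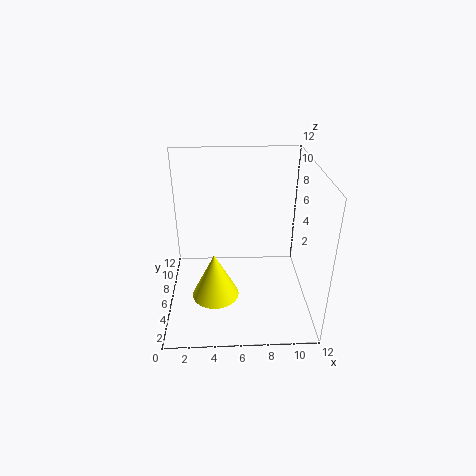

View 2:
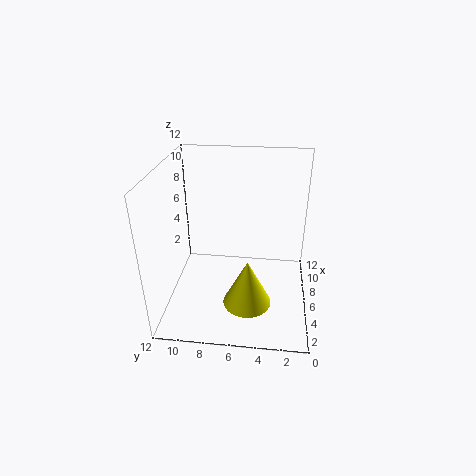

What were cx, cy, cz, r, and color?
cx = 4, cy = 5, cz = 1, r = 2, color = 'yellow'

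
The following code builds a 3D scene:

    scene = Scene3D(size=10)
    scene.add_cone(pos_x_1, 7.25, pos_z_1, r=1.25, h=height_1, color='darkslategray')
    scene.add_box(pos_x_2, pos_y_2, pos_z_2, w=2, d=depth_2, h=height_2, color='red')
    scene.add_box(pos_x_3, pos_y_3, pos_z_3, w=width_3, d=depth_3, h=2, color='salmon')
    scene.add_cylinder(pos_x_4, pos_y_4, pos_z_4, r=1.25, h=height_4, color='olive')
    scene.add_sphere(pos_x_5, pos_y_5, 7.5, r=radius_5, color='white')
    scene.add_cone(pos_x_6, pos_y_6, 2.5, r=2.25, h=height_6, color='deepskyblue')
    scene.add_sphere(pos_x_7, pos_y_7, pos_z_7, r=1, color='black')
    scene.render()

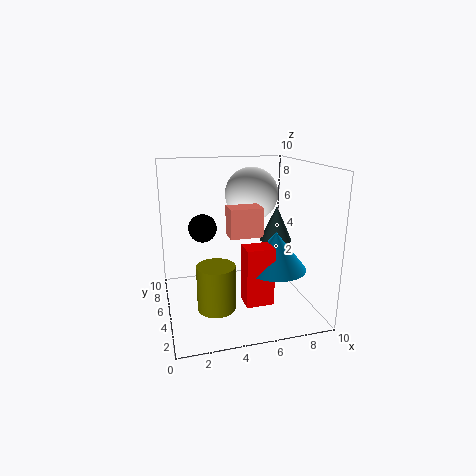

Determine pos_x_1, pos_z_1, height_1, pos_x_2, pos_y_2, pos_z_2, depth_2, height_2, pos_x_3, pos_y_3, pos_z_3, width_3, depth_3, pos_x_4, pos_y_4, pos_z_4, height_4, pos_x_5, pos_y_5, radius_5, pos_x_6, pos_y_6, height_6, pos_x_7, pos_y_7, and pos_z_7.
pos_x_1 = 8.75; pos_z_1 = 3.75; height_1 = 2.75; pos_x_2 = 5.25; pos_y_2 = 3.5; pos_z_2 = 0.25; depth_2 = 1.5; height_2 = 4.25; pos_x_3 = 4.25; pos_y_3 = 4; pos_z_3 = 5.25; width_3 = 2.25; depth_3 = 1.5; pos_x_4 = 3; pos_y_4 = 3; pos_z_4 = 1; height_4 = 3; pos_x_5 = 6.75; pos_y_5 = 7.5; radius_5 = 2; pos_x_6 = 7.75; pos_y_6 = 4.75; height_6 = 2.75; pos_x_7 = 2.75; pos_y_7 = 6.25; pos_z_7 = 5.5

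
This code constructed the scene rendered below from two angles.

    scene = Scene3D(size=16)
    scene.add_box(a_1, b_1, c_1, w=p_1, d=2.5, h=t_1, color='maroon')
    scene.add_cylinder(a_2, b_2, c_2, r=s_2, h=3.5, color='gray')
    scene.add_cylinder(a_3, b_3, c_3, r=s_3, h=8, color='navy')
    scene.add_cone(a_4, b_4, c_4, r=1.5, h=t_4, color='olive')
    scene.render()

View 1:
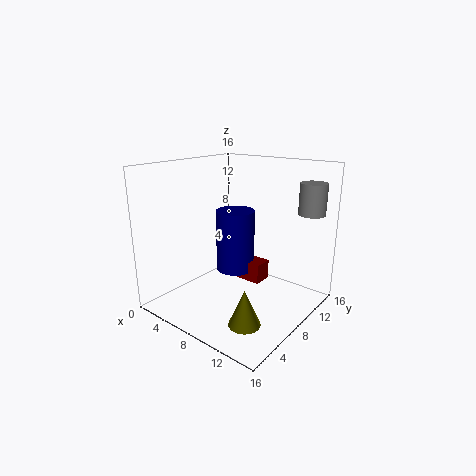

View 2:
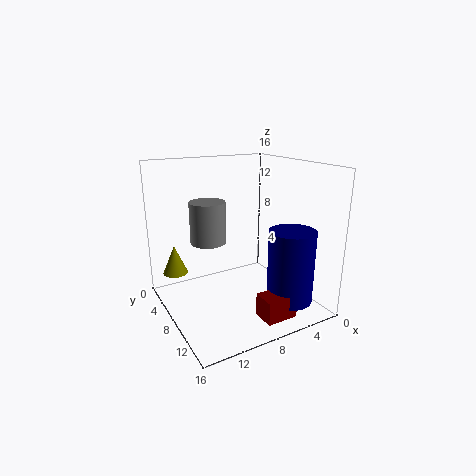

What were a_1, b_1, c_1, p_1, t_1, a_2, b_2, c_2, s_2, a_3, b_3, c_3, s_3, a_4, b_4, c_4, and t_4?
a_1 = 4.5, b_1 = 12, c_1 = 0.5, p_1 = 3.5, t_1 = 2.5, a_2 = 14, b_2 = 13.5, c_2 = 10.5, s_2 = 1.5, a_3 = 4, b_3 = 12.5, c_3 = 1.5, s_3 = 2.5, a_4 = 13.5, b_4 = 2, c_4 = 2.5, t_4 = 3.5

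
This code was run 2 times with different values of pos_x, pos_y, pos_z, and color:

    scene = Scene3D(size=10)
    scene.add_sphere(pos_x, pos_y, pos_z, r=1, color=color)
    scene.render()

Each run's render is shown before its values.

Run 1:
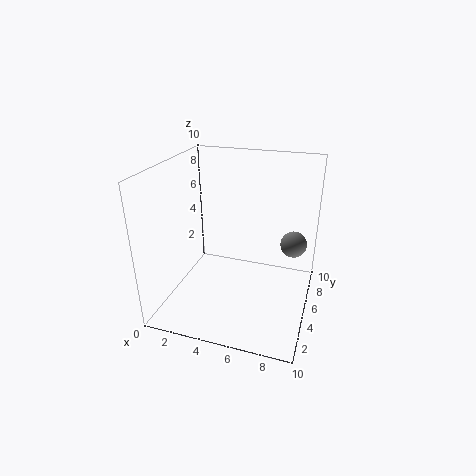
pos_x = 8.5, pos_y = 8, pos_z = 3.5, color = 'gray'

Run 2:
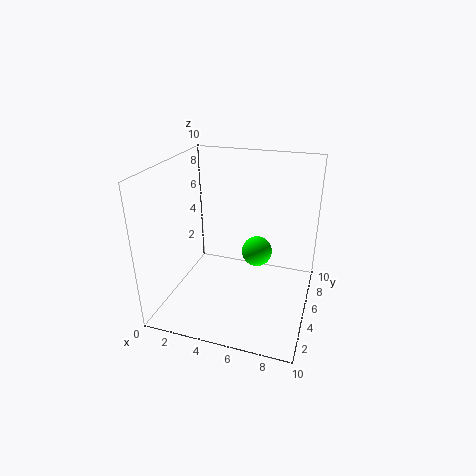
pos_x = 6.5, pos_y = 4.5, pos_z = 4.5, color = 'lime'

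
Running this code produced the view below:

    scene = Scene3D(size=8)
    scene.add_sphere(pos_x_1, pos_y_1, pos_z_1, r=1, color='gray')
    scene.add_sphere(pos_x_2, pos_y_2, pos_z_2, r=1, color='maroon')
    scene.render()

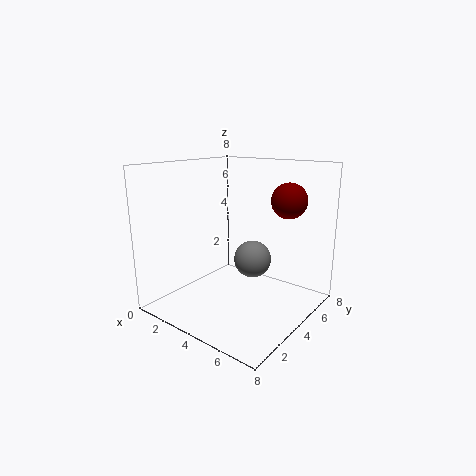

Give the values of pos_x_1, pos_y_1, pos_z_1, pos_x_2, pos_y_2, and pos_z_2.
pos_x_1 = 5
pos_y_1 = 4
pos_z_1 = 3
pos_x_2 = 6
pos_y_2 = 6
pos_z_2 = 6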